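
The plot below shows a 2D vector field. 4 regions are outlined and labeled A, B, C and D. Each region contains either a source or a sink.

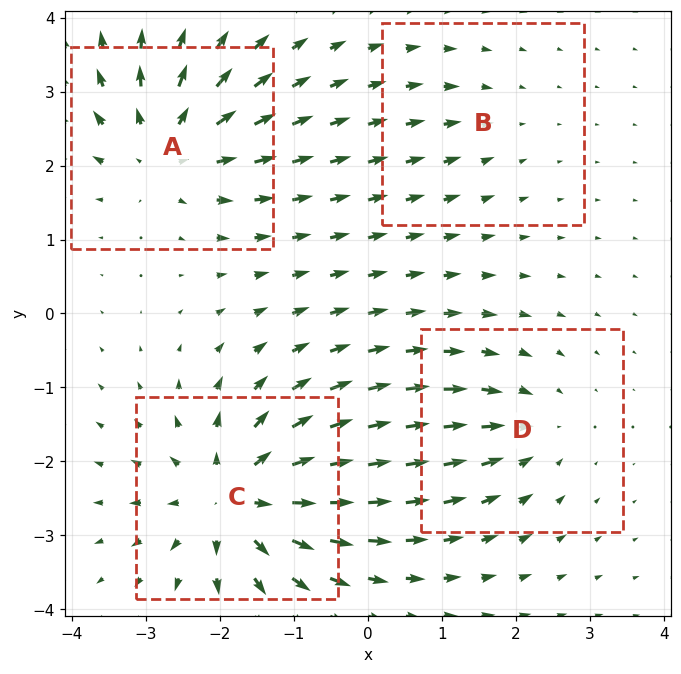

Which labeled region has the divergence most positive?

Divergence at each region's feature centre — A: about +6, B: about -2, C: about +7, D: about -4. Region C is most positive.

C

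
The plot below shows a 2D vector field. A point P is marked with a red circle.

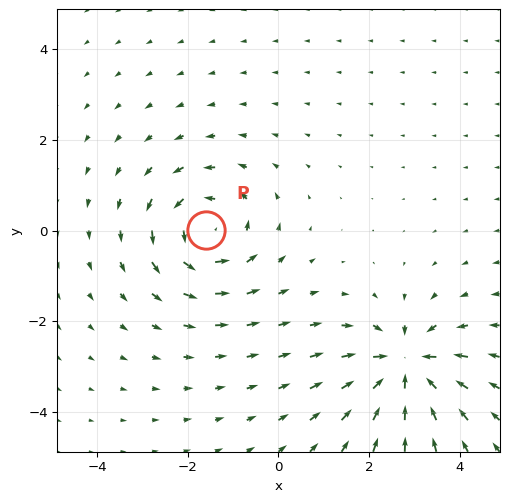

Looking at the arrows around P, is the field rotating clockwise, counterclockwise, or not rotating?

counterclockwise

Near P at (-1.6, 0.0) the arrows circulate counterclockwise. The curl (z-component) there is about +5; positive curl means counterclockwise rotation.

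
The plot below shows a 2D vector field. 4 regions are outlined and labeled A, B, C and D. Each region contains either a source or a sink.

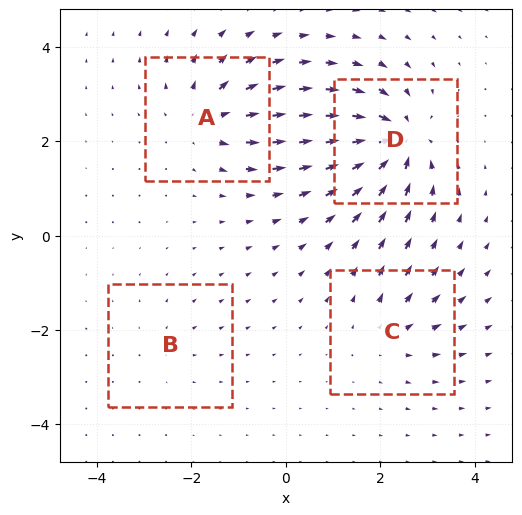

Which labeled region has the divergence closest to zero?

Divergence at each region's feature centre — A: about +6, B: about +2, C: about +4, D: about -9. Region B is closest to zero.

B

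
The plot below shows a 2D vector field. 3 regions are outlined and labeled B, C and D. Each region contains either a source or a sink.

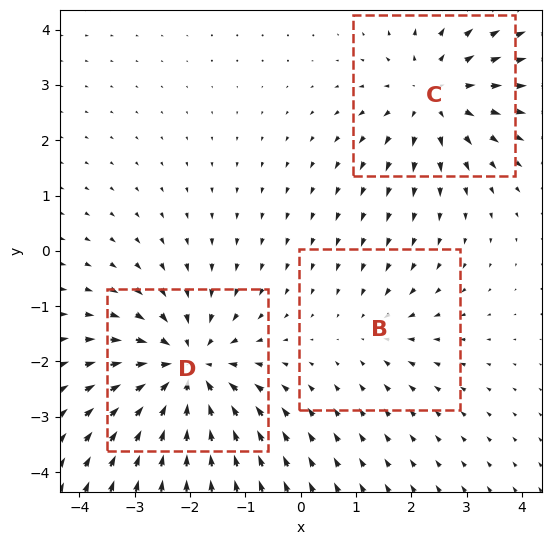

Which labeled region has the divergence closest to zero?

B

Divergence at each region's feature centre — B: about -2, C: about +3, D: about -4. Region B is closest to zero.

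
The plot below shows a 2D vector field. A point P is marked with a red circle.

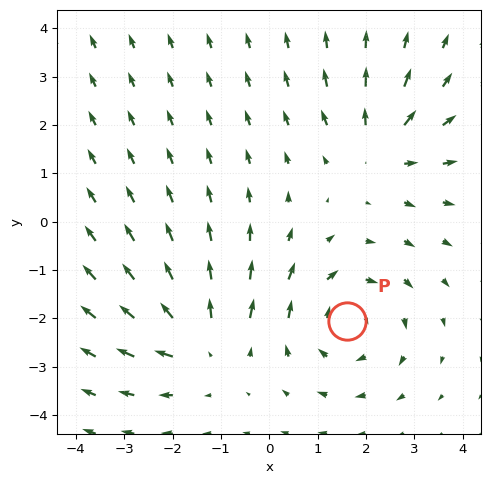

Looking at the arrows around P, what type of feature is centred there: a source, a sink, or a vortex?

At P (1.6, -2.1) the arrows circulate clockwise. Divergence ≈0, curl about -4 — near-zero divergence with nonzero curl is a vortex.

vortex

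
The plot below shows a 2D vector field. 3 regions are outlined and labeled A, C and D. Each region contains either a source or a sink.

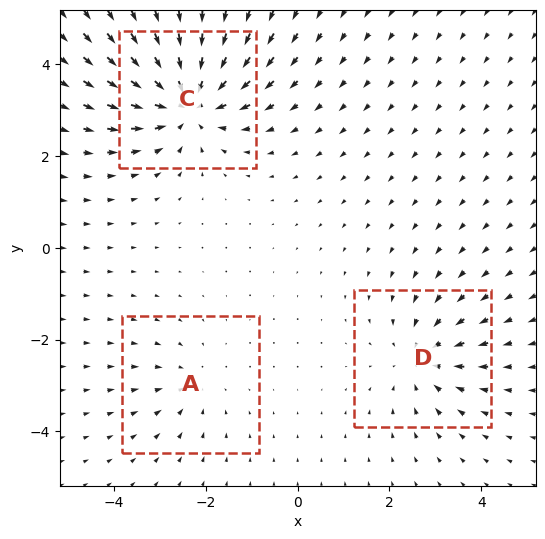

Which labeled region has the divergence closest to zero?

Divergence at each region's feature centre — A: about -2, C: about -5, D: about -3. Region A is closest to zero.

A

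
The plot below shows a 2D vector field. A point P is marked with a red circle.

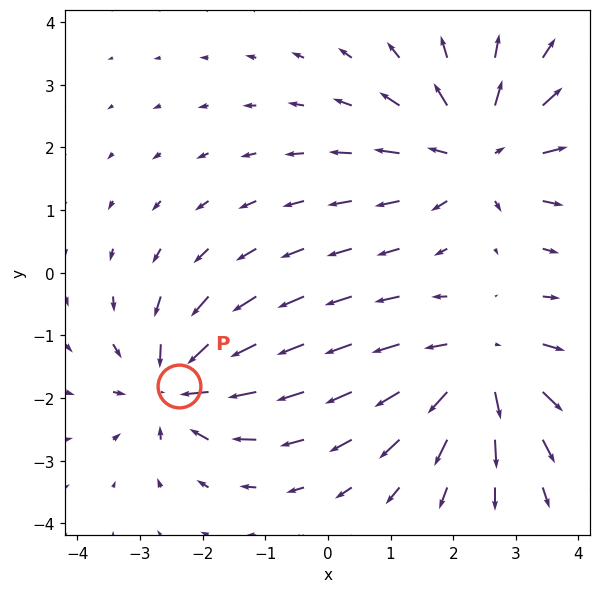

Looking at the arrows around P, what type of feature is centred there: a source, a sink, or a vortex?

sink

At P (-2.4, -1.8) the arrows converge inward. Divergence about -6, curl ≈0 — negative divergence with near-zero curl is a sink.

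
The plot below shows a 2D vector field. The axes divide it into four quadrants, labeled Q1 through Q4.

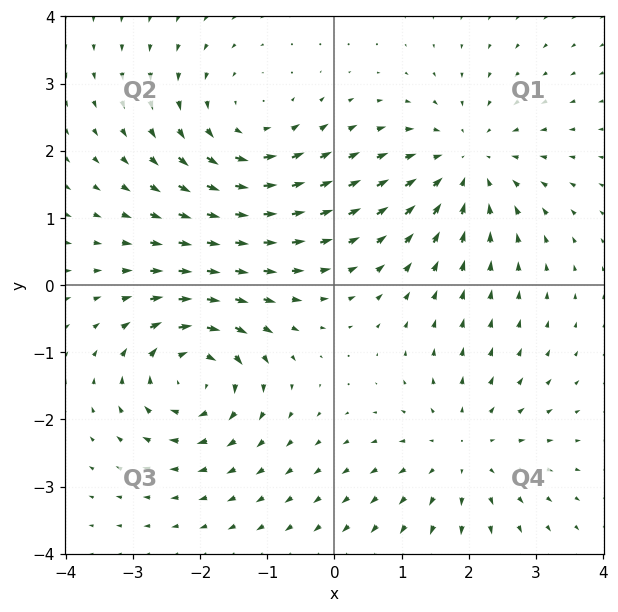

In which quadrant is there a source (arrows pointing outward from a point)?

Q4

The source sits at approximately (1.9, -2.5), which lies in quadrant Q4. The divergence there is about +3, positive as expected for a source.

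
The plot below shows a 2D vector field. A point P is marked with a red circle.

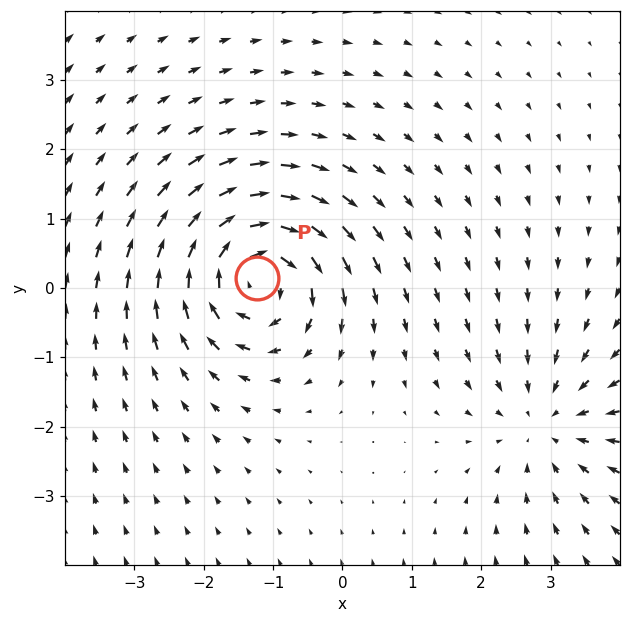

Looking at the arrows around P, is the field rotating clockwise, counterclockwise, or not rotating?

clockwise

Near P at (-1.2, 0.2) the arrows circulate clockwise. The curl (z-component) there is about -6; negative curl means clockwise rotation.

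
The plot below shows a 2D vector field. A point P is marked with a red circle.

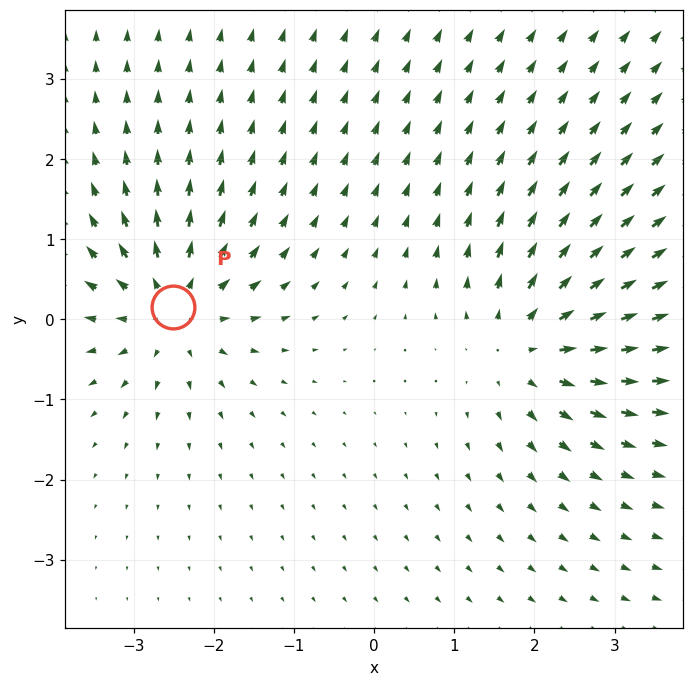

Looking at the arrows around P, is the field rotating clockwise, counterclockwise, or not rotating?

not rotating

Near P at (-2.5, 0.1) the arrows show no circulation. The curl there is ≈0.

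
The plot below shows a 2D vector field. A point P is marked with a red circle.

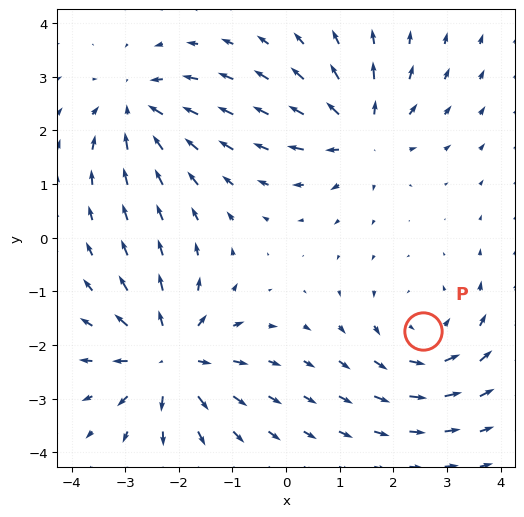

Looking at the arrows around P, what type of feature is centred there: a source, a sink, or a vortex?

At P (2.6, -1.7) the arrows circulate counterclockwise. Divergence ≈0, curl about +3 — near-zero divergence with nonzero curl is a vortex.

vortex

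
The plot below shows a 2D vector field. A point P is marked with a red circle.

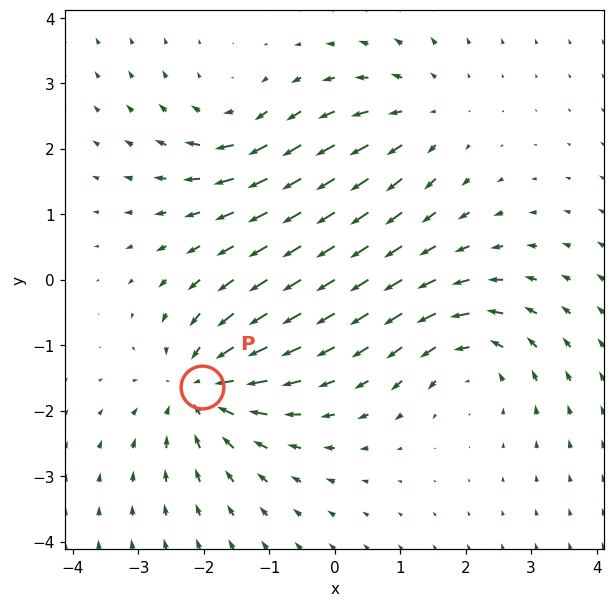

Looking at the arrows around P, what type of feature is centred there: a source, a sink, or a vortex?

sink

At P (-2.0, -1.6) the arrows converge inward. Divergence about -5, curl ≈0 — negative divergence with near-zero curl is a sink.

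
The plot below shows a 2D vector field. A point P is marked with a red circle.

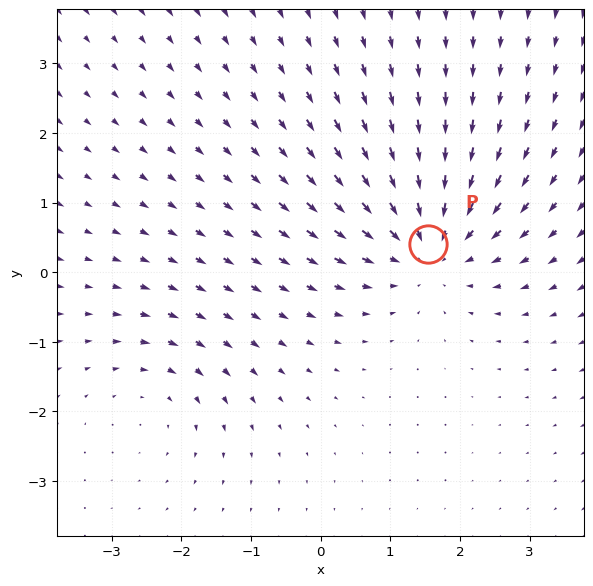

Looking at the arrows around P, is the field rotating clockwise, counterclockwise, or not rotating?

not rotating

Near P at (1.5, 0.4) the arrows show no circulation. The curl there is ≈0.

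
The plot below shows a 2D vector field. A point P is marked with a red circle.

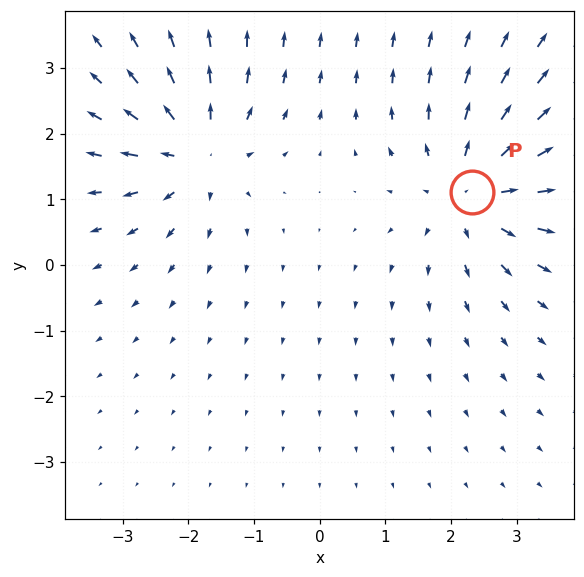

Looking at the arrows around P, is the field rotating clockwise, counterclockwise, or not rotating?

not rotating

Near P at (2.3, 1.1) the arrows show no circulation. The curl there is ≈0.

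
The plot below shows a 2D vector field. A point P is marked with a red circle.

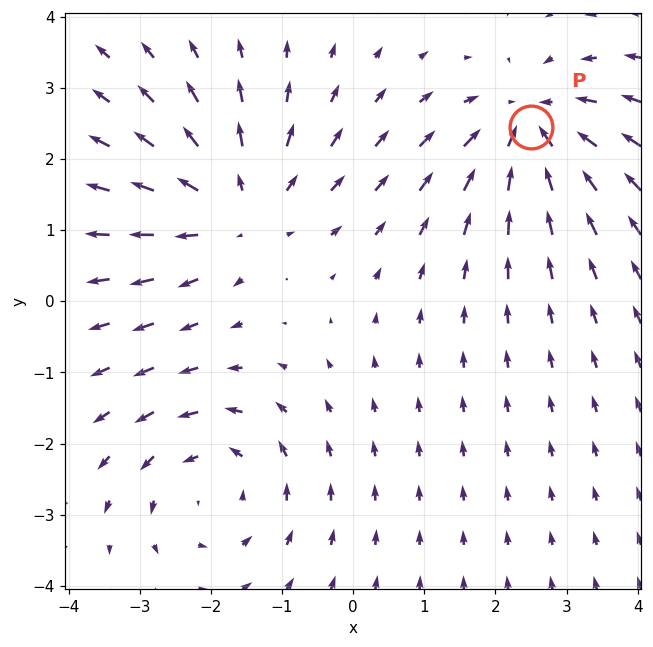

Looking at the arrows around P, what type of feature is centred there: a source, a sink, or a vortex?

sink

At P (2.5, 2.5) the arrows converge inward. Divergence about -5, curl ≈0 — negative divergence with near-zero curl is a sink.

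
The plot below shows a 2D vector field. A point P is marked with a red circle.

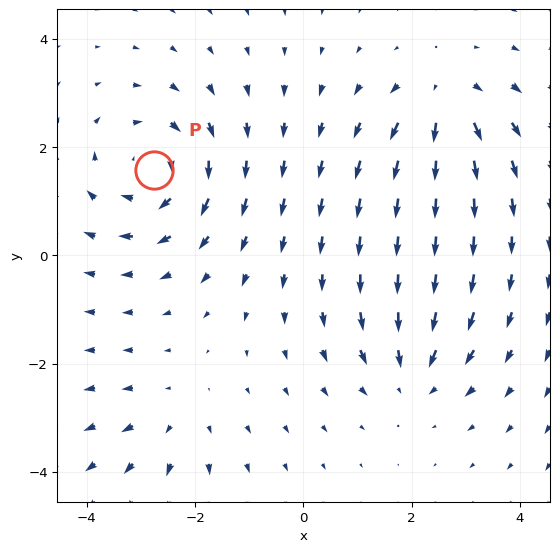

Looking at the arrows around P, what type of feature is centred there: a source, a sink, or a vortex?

vortex

At P (-2.8, 1.6) the arrows circulate clockwise. Divergence ≈0, curl about -5 — near-zero divergence with nonzero curl is a vortex.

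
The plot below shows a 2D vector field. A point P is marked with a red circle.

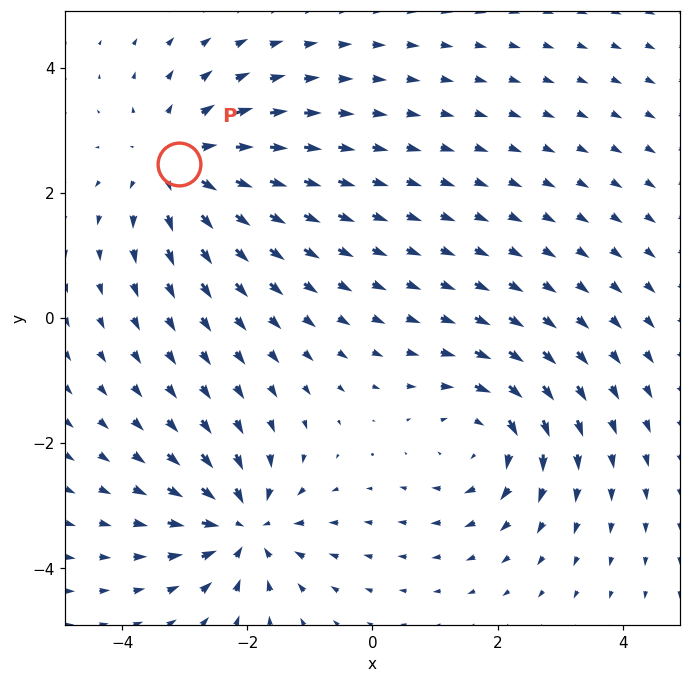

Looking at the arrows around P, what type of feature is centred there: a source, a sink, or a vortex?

source

At P (-3.1, 2.5) the arrows spread outward. Divergence about +3, curl ≈0 — positive divergence with near-zero curl is a source.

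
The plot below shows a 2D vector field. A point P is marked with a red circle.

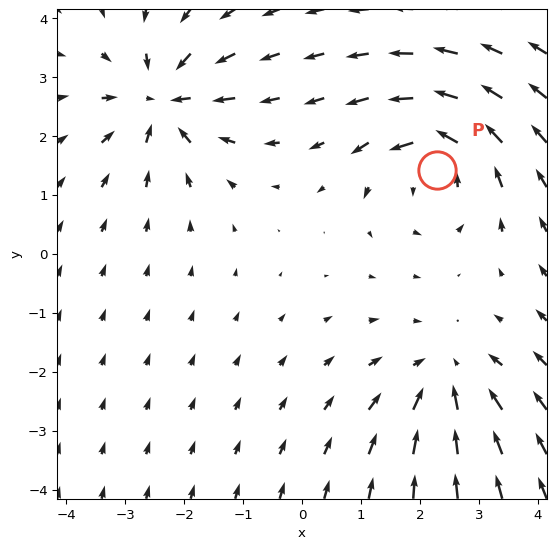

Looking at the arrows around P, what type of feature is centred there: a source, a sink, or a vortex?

At P (2.3, 1.4) the arrows circulate counterclockwise. Divergence ≈0, curl about +5 — near-zero divergence with nonzero curl is a vortex.

vortex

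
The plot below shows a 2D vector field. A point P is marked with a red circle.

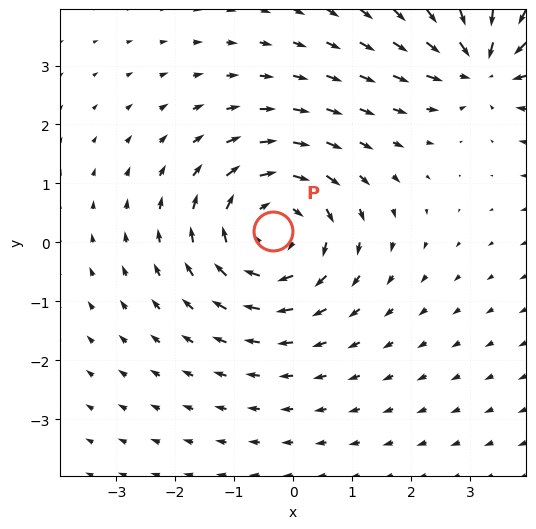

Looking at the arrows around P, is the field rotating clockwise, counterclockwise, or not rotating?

clockwise

Near P at (-0.3, 0.2) the arrows circulate clockwise. The curl (z-component) there is about -3; negative curl means clockwise rotation.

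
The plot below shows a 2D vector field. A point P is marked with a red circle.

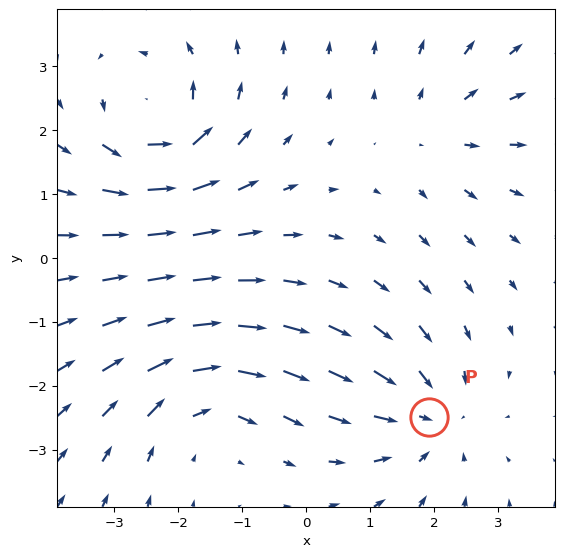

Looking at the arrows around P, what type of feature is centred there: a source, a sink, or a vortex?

At P (1.9, -2.5) the arrows converge inward. Divergence about -3, curl ≈0 — negative divergence with near-zero curl is a sink.

sink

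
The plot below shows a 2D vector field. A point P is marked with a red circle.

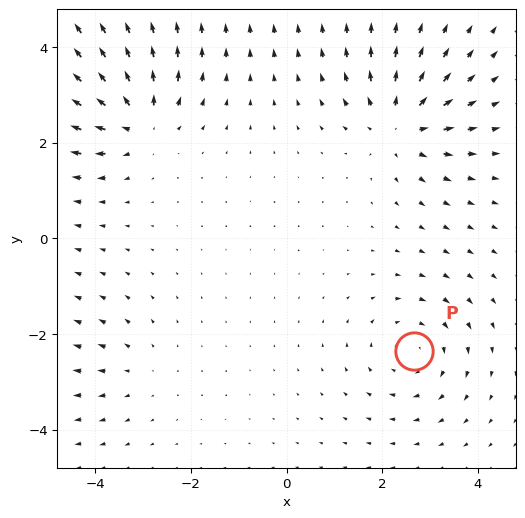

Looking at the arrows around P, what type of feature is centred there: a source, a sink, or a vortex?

At P (2.7, -2.4) the arrows circulate clockwise. Divergence ≈0, curl about -4 — near-zero divergence with nonzero curl is a vortex.

vortex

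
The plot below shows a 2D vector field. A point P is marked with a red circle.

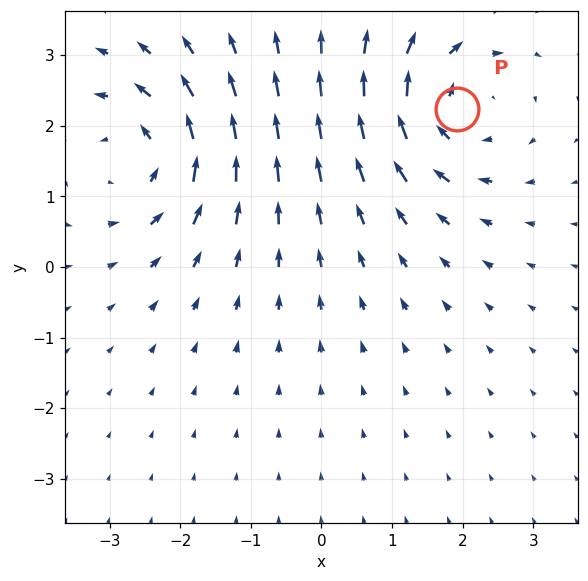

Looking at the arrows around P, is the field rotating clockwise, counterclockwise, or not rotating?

Near P at (1.9, 2.2) the arrows circulate clockwise. The curl (z-component) there is about -5; negative curl means clockwise rotation.

clockwise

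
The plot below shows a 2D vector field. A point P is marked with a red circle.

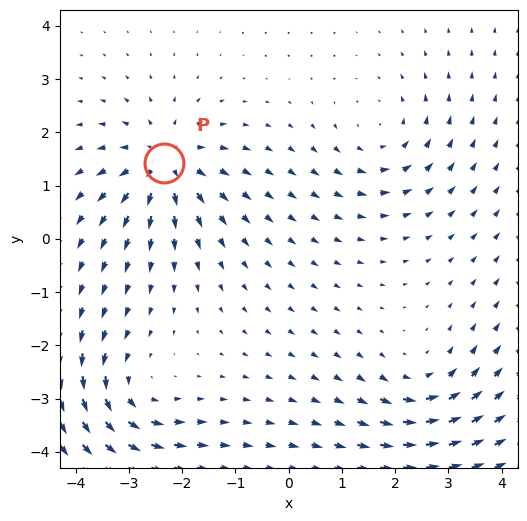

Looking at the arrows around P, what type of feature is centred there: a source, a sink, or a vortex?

source

At P (-2.3, 1.4) the arrows spread outward. Divergence about +6, curl ≈0 — positive divergence with near-zero curl is a source.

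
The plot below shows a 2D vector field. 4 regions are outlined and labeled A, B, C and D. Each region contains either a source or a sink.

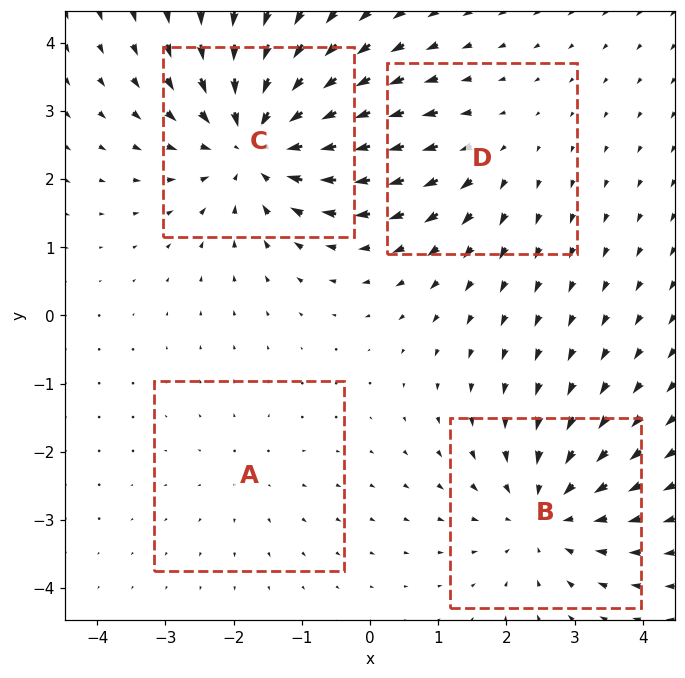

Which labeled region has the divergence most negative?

C

Divergence at each region's feature centre — A: about +2, B: about -4, C: about -6, D: about +3. Region C is most negative.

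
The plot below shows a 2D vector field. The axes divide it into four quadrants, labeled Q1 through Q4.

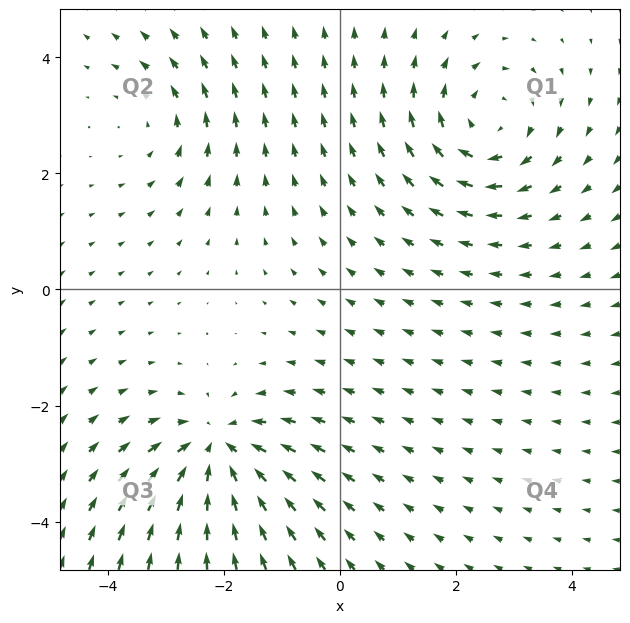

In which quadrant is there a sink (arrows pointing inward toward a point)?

Q3

The sink sits at approximately (-2.1, -2.8), which lies in quadrant Q3. The divergence there is about -5, negative as expected for a sink.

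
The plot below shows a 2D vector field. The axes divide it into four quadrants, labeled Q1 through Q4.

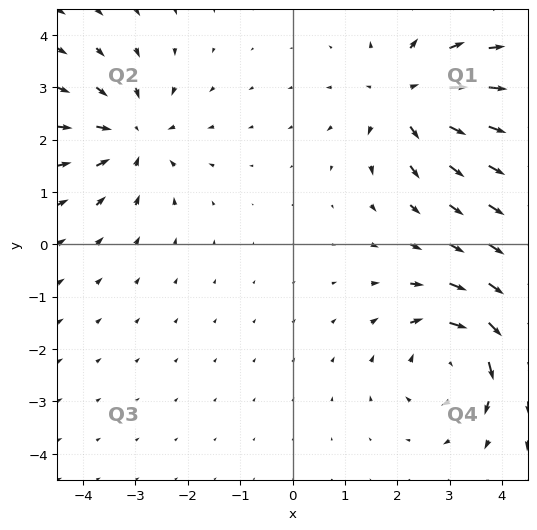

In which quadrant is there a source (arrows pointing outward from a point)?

The source sits at approximately (2.2, 2.8), which lies in quadrant Q1. The divergence there is about +5, positive as expected for a source.

Q1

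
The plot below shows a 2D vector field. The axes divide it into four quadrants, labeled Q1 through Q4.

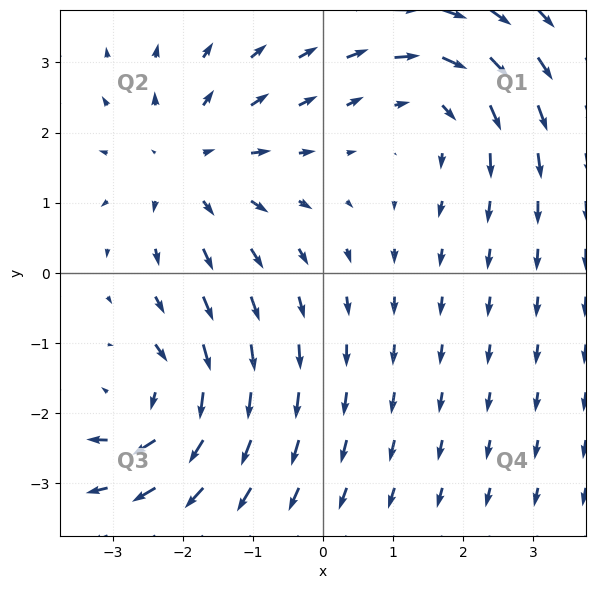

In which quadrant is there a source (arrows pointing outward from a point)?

The source sits at approximately (-1.9, 1.5), which lies in quadrant Q2. The divergence there is about +3, positive as expected for a source.

Q2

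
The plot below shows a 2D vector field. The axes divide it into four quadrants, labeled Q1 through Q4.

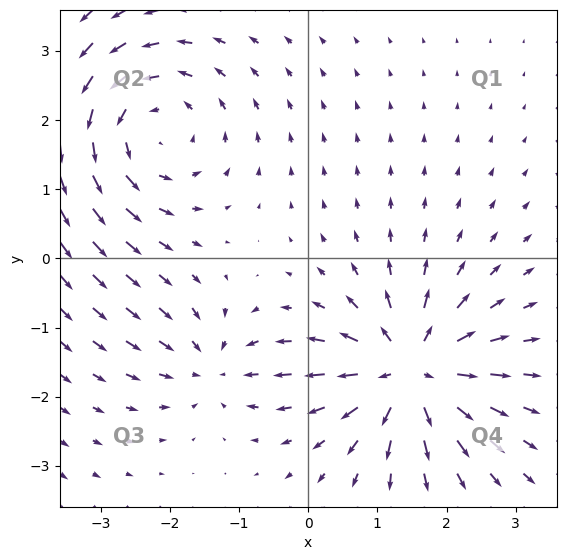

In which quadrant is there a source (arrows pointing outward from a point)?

The source sits at approximately (1.5, -1.6), which lies in quadrant Q4. The divergence there is about +7, positive as expected for a source.

Q4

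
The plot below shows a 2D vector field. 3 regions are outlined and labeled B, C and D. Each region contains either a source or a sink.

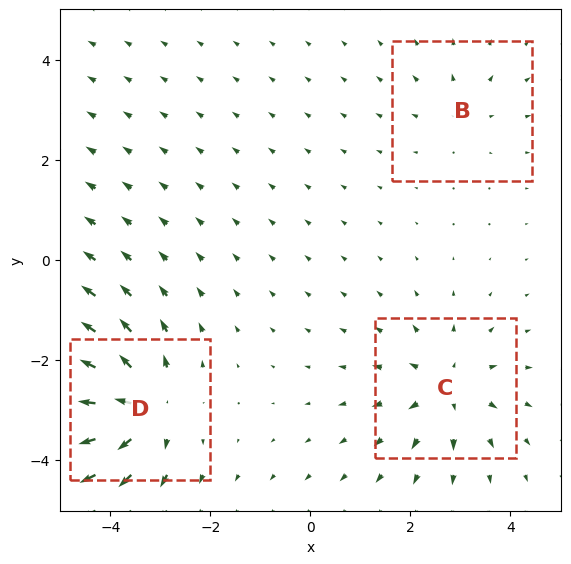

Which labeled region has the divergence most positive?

Divergence at each region's feature centre — B: about +2, C: about +4, D: about +5. Region D is most positive.

D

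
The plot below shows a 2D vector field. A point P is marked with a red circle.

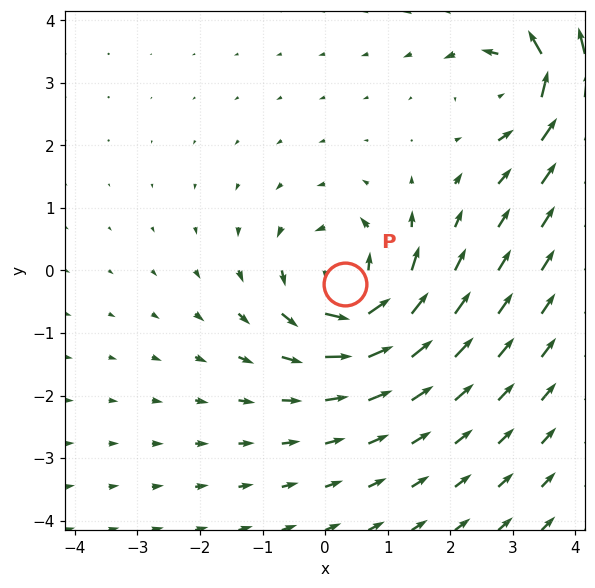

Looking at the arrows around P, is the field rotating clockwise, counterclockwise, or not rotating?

counterclockwise

Near P at (0.3, -0.2) the arrows circulate counterclockwise. The curl (z-component) there is about +5; positive curl means counterclockwise rotation.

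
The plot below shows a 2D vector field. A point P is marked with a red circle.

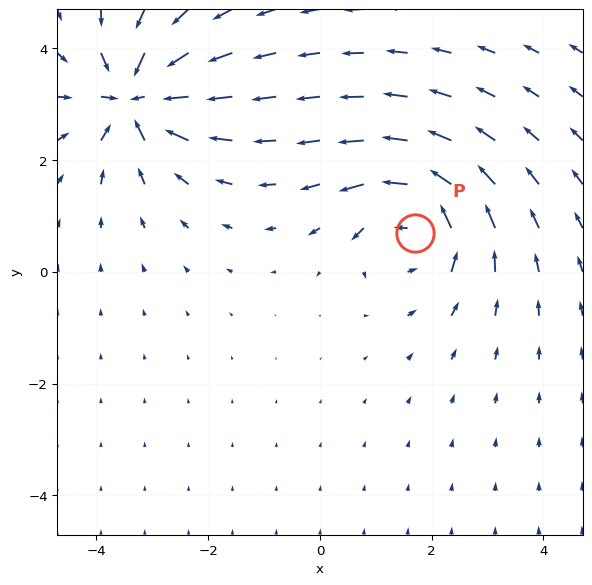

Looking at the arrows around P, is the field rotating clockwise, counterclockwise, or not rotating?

counterclockwise

Near P at (1.7, 0.7) the arrows circulate counterclockwise. The curl (z-component) there is about +5; positive curl means counterclockwise rotation.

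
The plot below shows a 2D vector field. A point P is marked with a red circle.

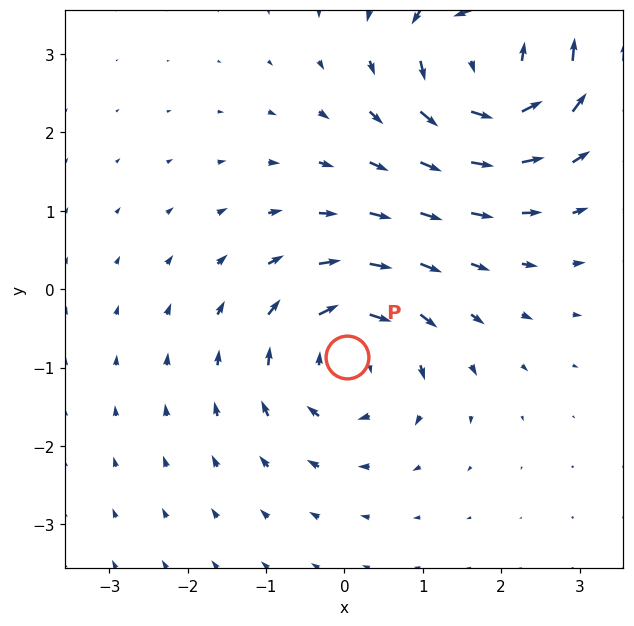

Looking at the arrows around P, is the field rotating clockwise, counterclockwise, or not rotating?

Near P at (0.0, -0.9) the arrows circulate clockwise. The curl (z-component) there is about -5; negative curl means clockwise rotation.

clockwise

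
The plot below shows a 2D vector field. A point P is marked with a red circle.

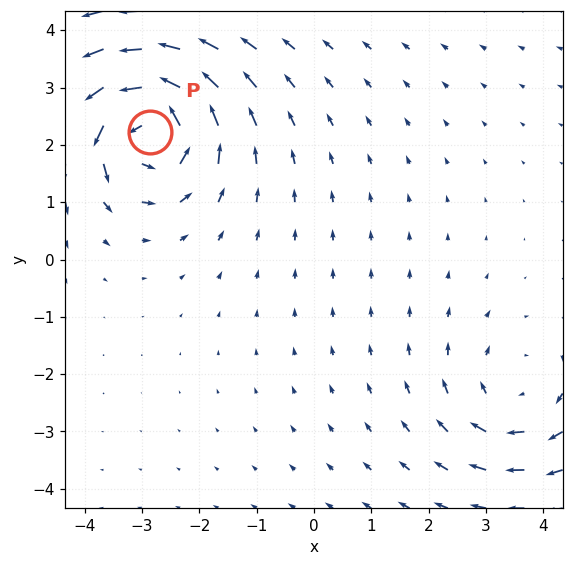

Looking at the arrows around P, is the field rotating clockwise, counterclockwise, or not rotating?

Near P at (-2.9, 2.2) the arrows circulate counterclockwise. The curl (z-component) there is about +7; positive curl means counterclockwise rotation.

counterclockwise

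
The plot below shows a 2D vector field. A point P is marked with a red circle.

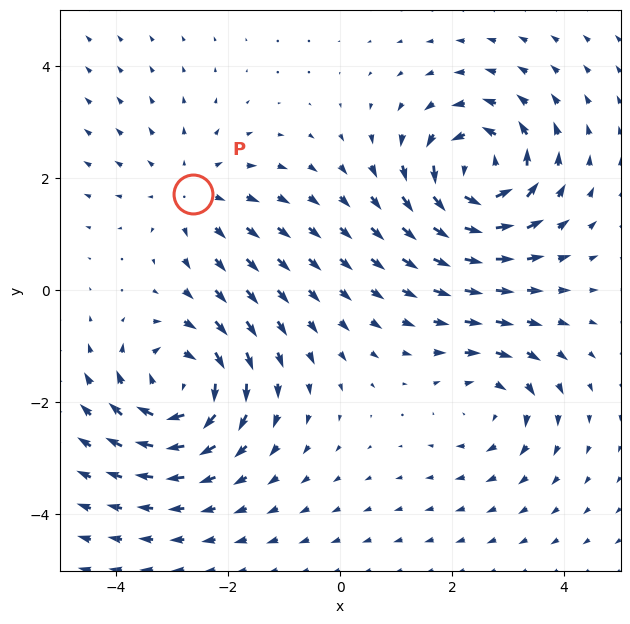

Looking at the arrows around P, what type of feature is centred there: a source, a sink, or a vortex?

At P (-2.6, 1.7) the arrows spread outward. Divergence about +3, curl ≈0 — positive divergence with near-zero curl is a source.

source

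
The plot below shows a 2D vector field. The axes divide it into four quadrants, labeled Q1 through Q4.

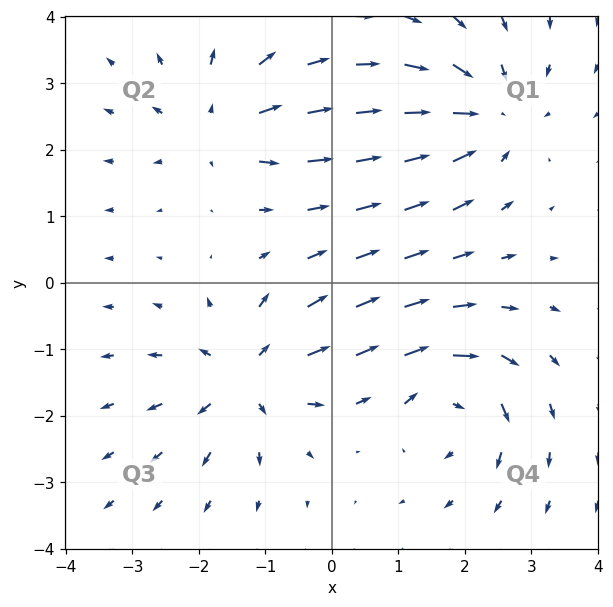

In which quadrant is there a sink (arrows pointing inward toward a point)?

The sink sits at approximately (2.3, 2.5), which lies in quadrant Q1. The divergence there is about -5, negative as expected for a sink.

Q1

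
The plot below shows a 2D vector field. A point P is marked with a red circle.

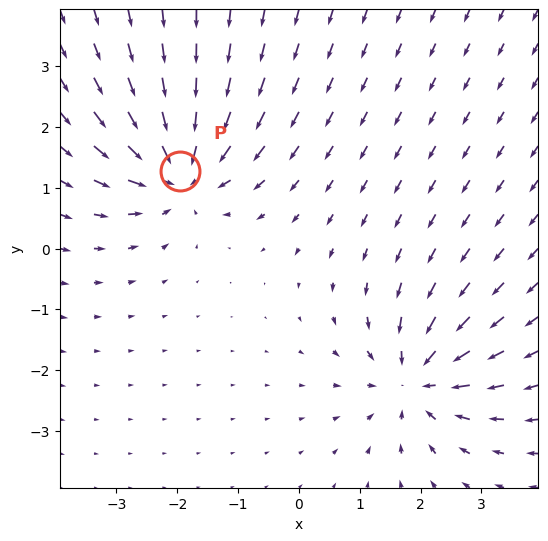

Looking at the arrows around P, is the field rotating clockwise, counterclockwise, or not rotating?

Near P at (-2.0, 1.3) the arrows show no circulation. The curl there is ≈0.

not rotating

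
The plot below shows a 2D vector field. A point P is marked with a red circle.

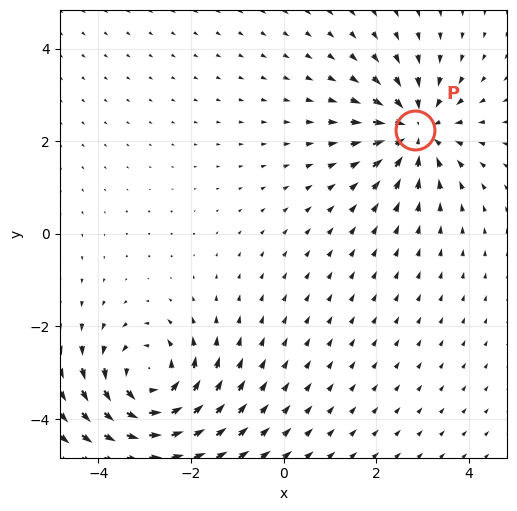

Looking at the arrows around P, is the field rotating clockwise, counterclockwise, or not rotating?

Near P at (2.8, 2.2) the arrows show no circulation. The curl there is ≈0.

not rotating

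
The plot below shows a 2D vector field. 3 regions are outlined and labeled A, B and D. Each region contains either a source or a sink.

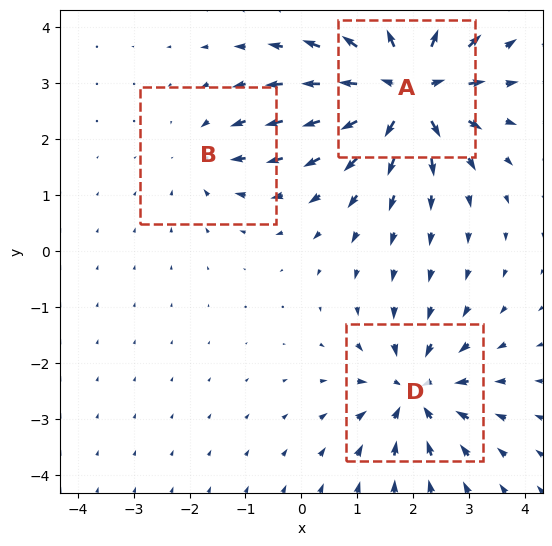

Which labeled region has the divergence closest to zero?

B

Divergence at each region's feature centre — A: about +6, B: about -2, D: about -4. Region B is closest to zero.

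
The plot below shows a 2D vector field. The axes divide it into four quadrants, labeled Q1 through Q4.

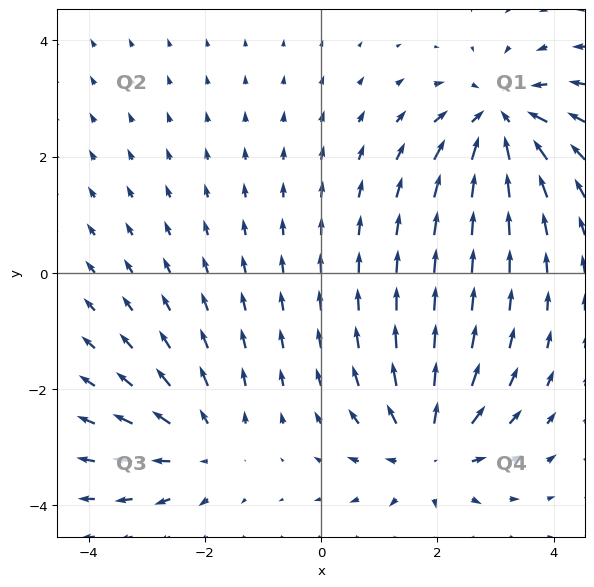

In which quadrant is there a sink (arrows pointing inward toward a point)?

Q1

The sink sits at approximately (3.1, 2.6), which lies in quadrant Q1. The divergence there is about -5, negative as expected for a sink.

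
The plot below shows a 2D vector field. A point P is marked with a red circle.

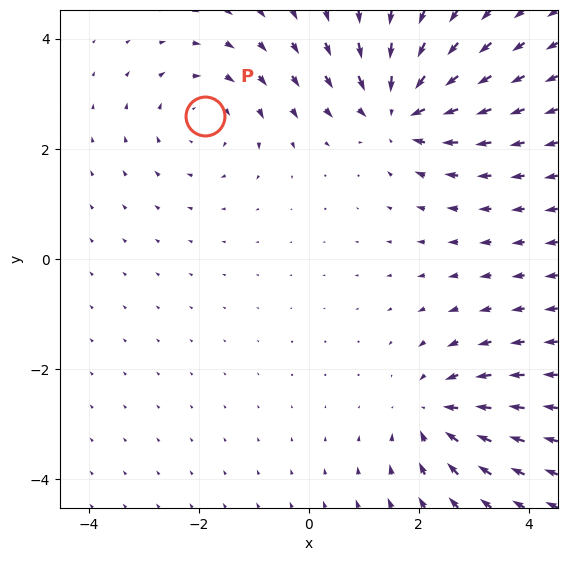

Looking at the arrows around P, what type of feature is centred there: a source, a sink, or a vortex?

vortex

At P (-1.9, 2.6) the arrows circulate clockwise. Divergence ≈0, curl about -3 — near-zero divergence with nonzero curl is a vortex.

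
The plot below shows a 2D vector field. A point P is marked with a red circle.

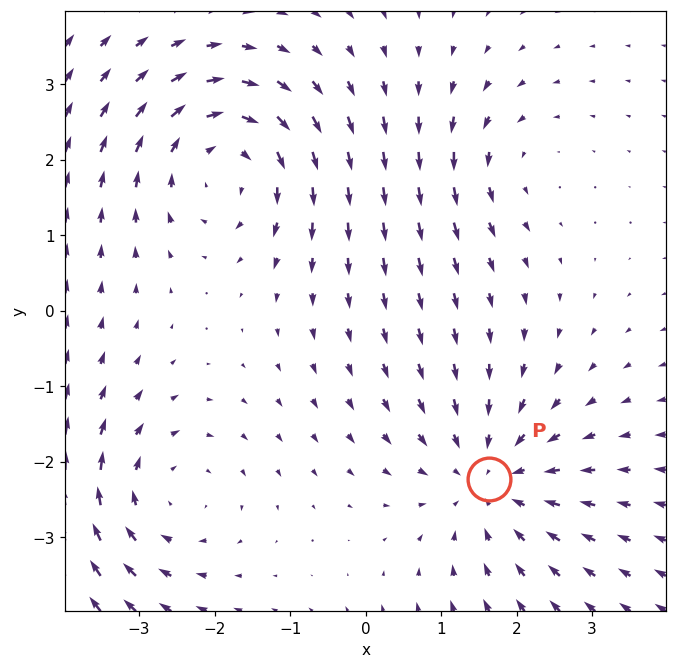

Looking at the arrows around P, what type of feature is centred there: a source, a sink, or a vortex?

sink

At P (1.6, -2.2) the arrows converge inward. Divergence about -4, curl ≈0 — negative divergence with near-zero curl is a sink.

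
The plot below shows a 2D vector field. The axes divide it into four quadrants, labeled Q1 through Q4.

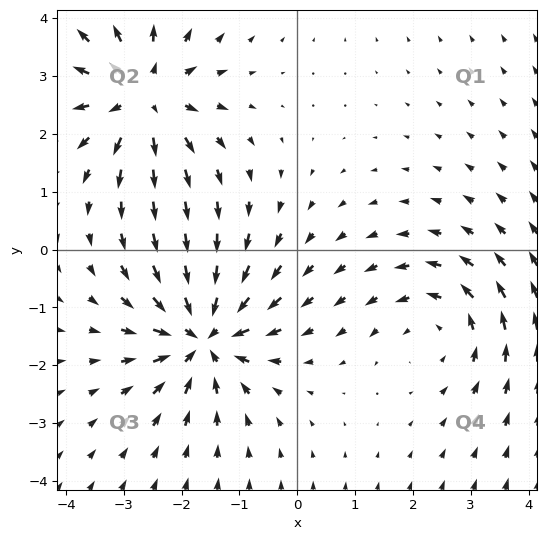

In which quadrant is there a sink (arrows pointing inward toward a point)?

Q3

The sink sits at approximately (-1.6, -1.5), which lies in quadrant Q3. The divergence there is about -6, negative as expected for a sink.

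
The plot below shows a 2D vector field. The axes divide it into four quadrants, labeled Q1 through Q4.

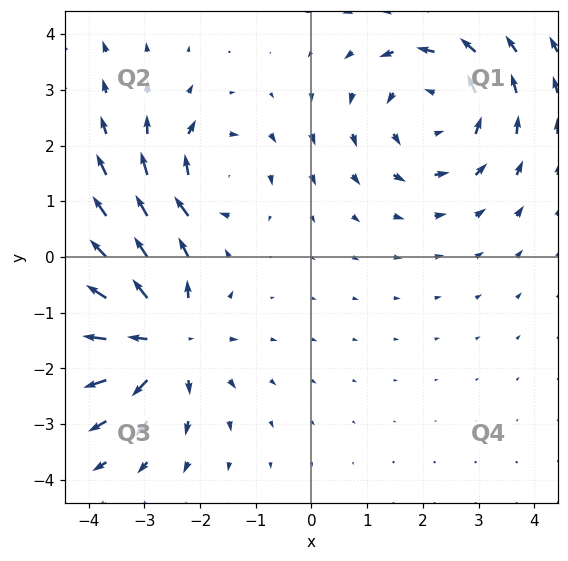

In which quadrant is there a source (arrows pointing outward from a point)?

Q3

The source sits at approximately (-2.7, -1.4), which lies in quadrant Q3. The divergence there is about +5, positive as expected for a source.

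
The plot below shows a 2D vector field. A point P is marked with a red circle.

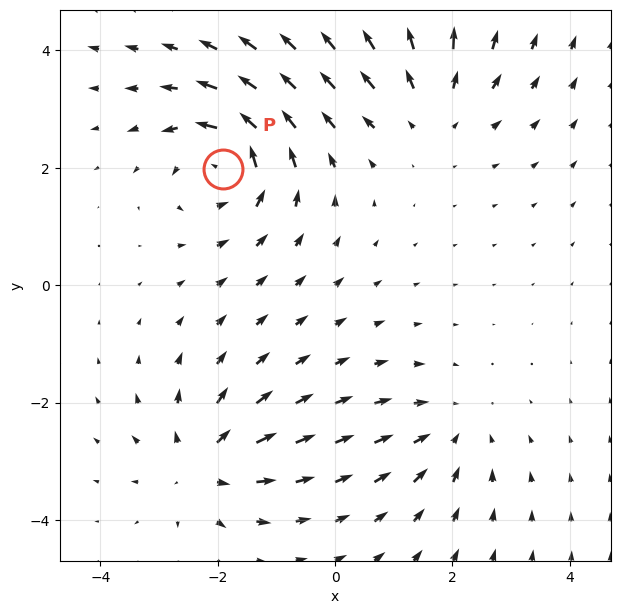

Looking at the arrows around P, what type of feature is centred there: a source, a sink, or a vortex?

vortex

At P (-1.9, 2.0) the arrows circulate counterclockwise. Divergence ≈0, curl about +6 — near-zero divergence with nonzero curl is a vortex.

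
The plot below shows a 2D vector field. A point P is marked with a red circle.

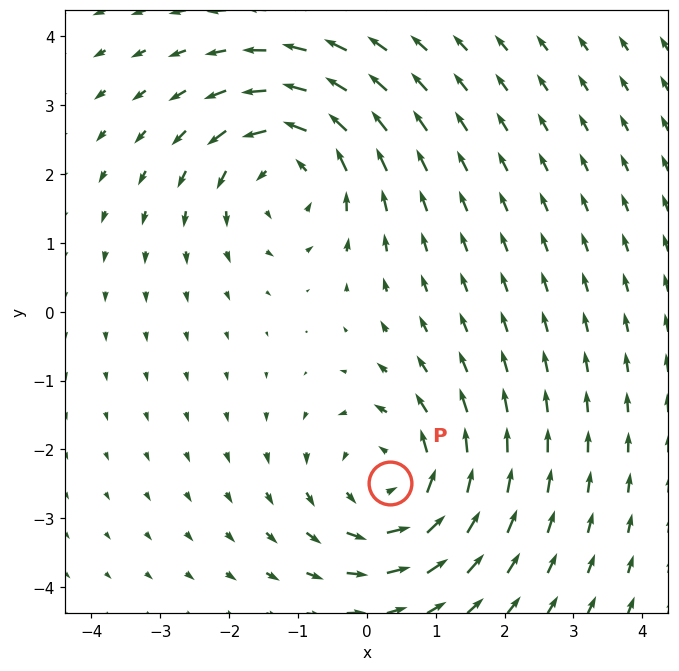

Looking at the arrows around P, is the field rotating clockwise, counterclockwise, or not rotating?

Near P at (0.3, -2.5) the arrows circulate counterclockwise. The curl (z-component) there is about +4; positive curl means counterclockwise rotation.

counterclockwise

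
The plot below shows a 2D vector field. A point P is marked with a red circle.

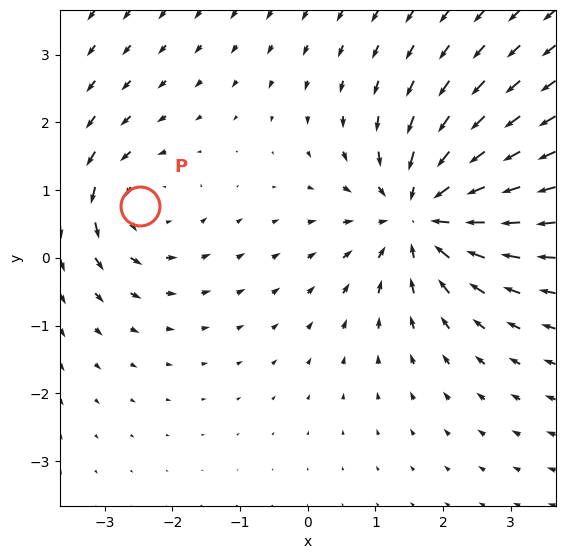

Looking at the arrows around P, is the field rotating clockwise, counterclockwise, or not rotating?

counterclockwise

Near P at (-2.5, 0.8) the arrows circulate counterclockwise. The curl (z-component) there is about +3; positive curl means counterclockwise rotation.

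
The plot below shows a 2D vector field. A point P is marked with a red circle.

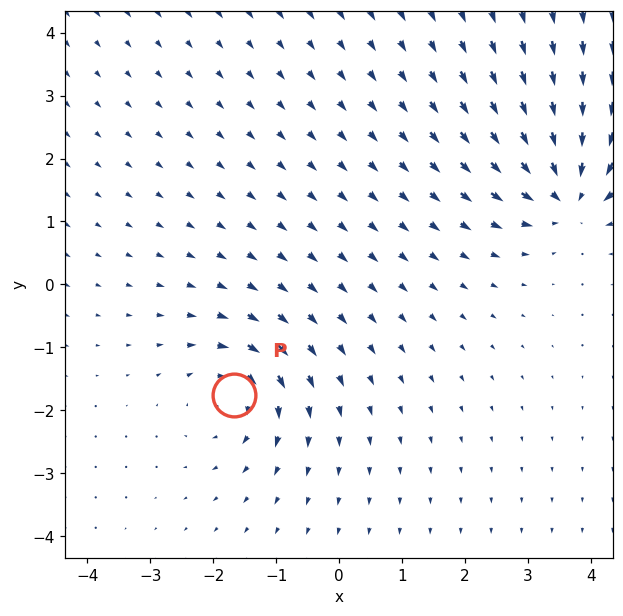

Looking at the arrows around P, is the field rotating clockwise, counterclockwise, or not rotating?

clockwise

Near P at (-1.7, -1.8) the arrows circulate clockwise. The curl (z-component) there is about -4; negative curl means clockwise rotation.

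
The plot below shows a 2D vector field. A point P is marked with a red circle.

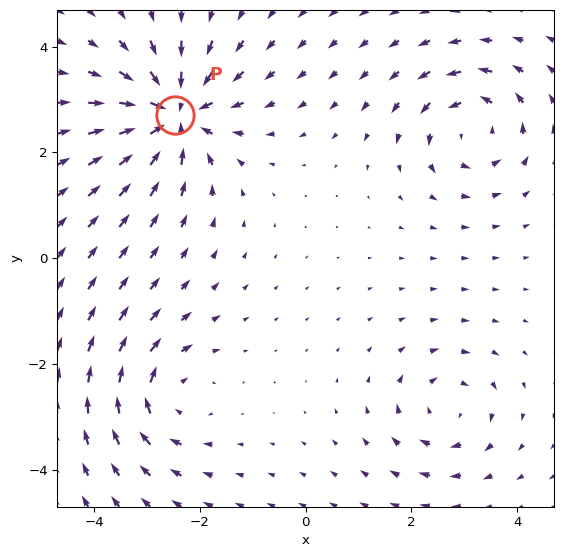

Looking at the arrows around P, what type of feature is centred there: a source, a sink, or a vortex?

sink

At P (-2.5, 2.7) the arrows converge inward. Divergence about -6, curl ≈0 — negative divergence with near-zero curl is a sink.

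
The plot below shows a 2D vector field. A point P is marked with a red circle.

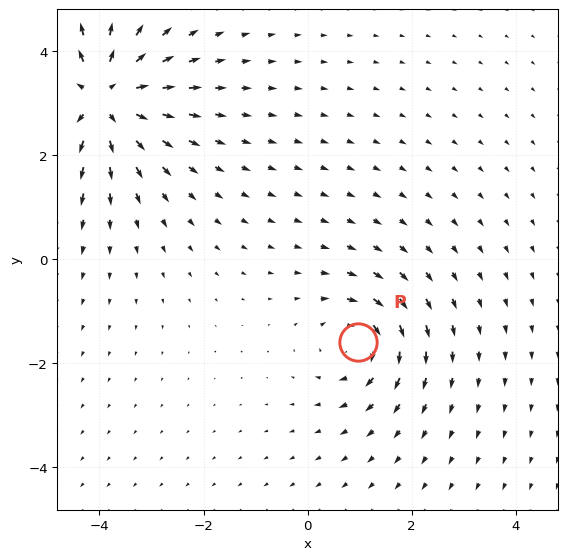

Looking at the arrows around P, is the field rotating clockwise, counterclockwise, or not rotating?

Near P at (1.0, -1.6) the arrows circulate clockwise. The curl (z-component) there is about -3; negative curl means clockwise rotation.

clockwise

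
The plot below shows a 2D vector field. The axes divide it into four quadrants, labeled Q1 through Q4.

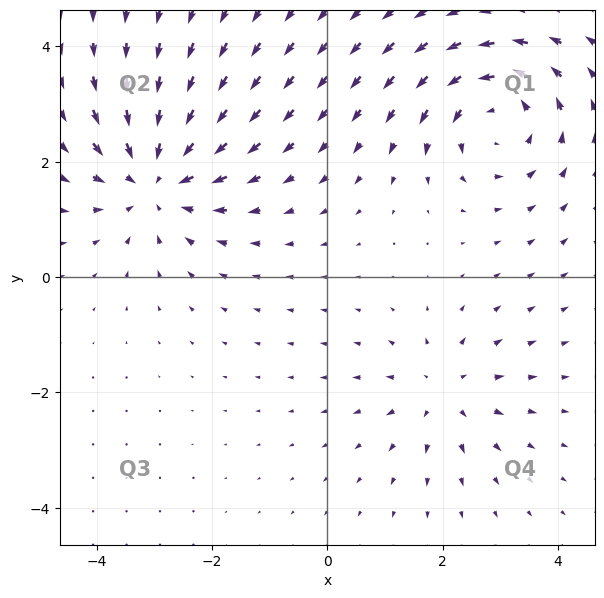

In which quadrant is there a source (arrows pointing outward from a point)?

The source sits at approximately (2.0, -2.0), which lies in quadrant Q4. The divergence there is about +3, positive as expected for a source.

Q4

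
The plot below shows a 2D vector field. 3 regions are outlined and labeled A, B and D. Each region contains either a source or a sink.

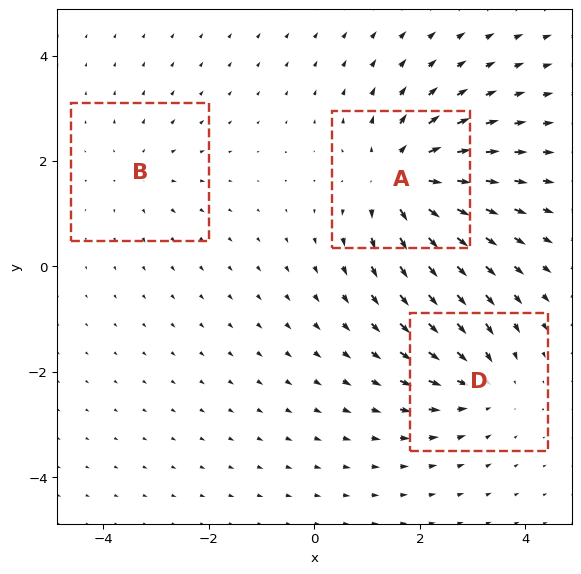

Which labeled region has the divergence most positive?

A

Divergence at each region's feature centre — A: about +5, B: about +2, D: about -3. Region A is most positive.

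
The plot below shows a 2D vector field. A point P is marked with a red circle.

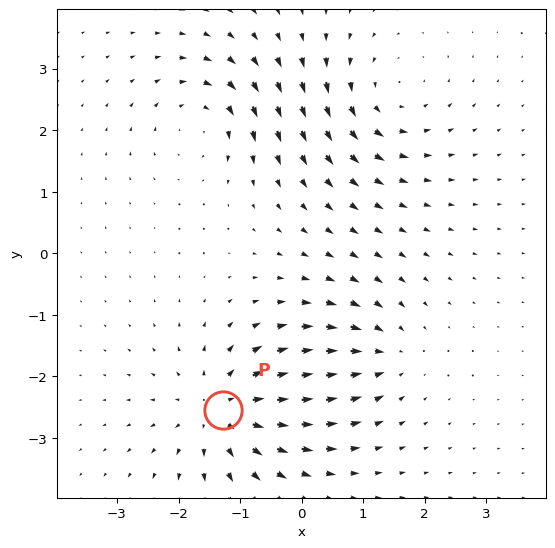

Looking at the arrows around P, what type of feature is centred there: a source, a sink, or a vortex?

At P (-1.3, -2.5) the arrows spread outward. Divergence about +5, curl ≈0 — positive divergence with near-zero curl is a source.

source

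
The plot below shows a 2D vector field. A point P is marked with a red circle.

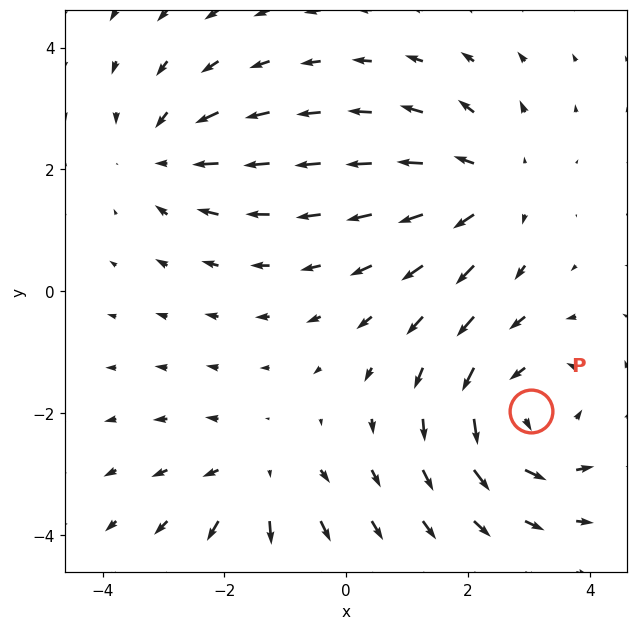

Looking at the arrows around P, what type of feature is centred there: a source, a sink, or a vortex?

At P (3.0, -2.0) the arrows circulate counterclockwise. Divergence ≈0, curl about +4 — near-zero divergence with nonzero curl is a vortex.

vortex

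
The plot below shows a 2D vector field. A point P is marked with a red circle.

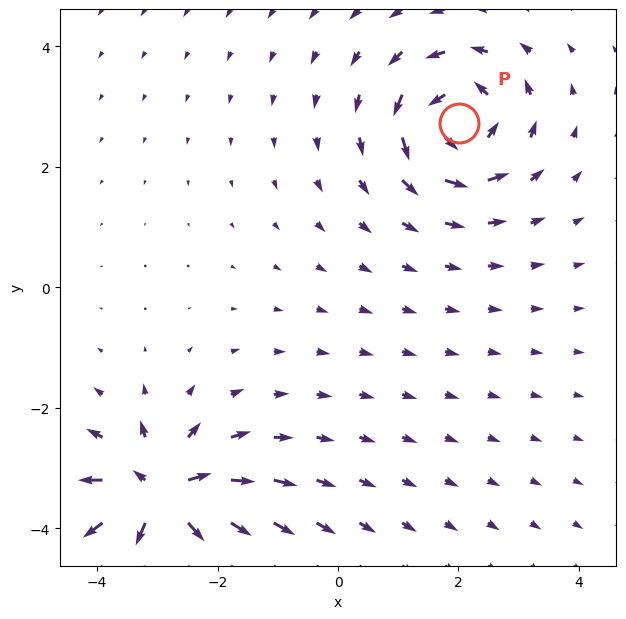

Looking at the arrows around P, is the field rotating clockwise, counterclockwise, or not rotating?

counterclockwise

Near P at (2.0, 2.7) the arrows circulate counterclockwise. The curl (z-component) there is about +4; positive curl means counterclockwise rotation.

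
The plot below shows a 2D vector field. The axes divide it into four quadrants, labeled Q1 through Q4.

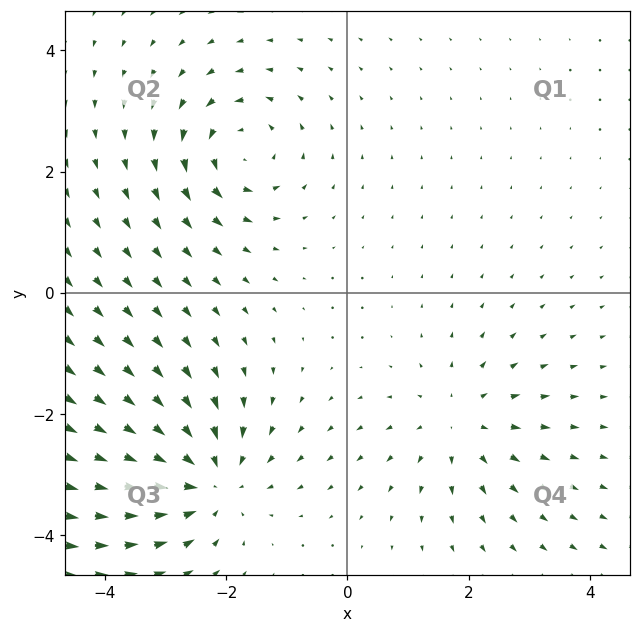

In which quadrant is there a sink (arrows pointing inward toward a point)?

Q3

The sink sits at approximately (-2.3, -3.1), which lies in quadrant Q3. The divergence there is about -4, negative as expected for a sink.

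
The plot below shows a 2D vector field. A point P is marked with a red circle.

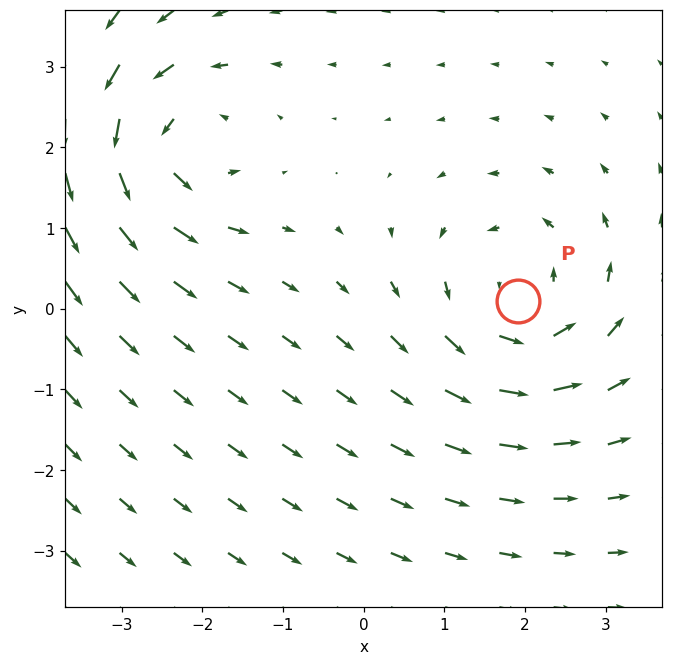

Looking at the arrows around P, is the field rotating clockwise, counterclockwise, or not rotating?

Near P at (1.9, 0.1) the arrows circulate counterclockwise. The curl (z-component) there is about +5; positive curl means counterclockwise rotation.

counterclockwise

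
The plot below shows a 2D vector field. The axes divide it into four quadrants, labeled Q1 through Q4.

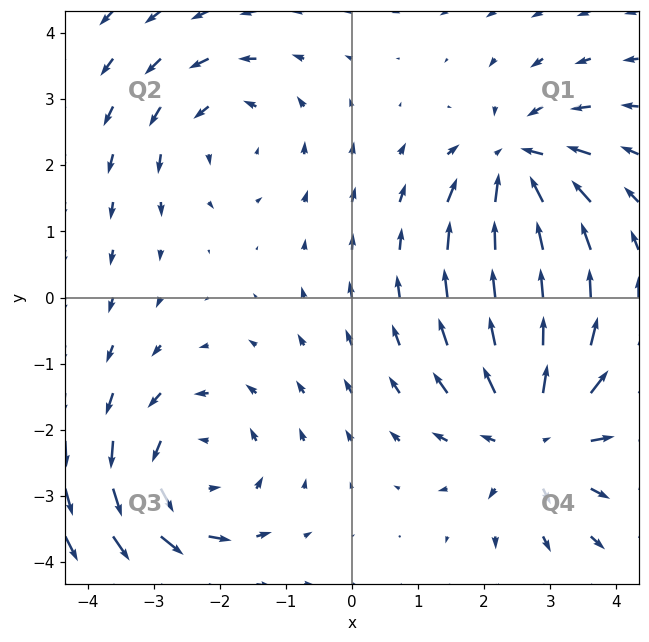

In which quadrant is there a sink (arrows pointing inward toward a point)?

Q1

The sink sits at approximately (2.5, 2.0), which lies in quadrant Q1. The divergence there is about -5, negative as expected for a sink.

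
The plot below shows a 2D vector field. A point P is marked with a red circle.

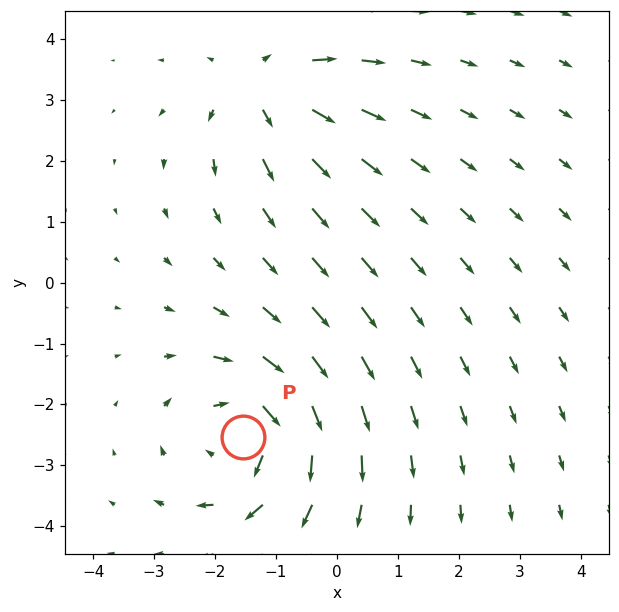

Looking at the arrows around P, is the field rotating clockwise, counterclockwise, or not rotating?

Near P at (-1.5, -2.5) the arrows circulate clockwise. The curl (z-component) there is about -4; negative curl means clockwise rotation.

clockwise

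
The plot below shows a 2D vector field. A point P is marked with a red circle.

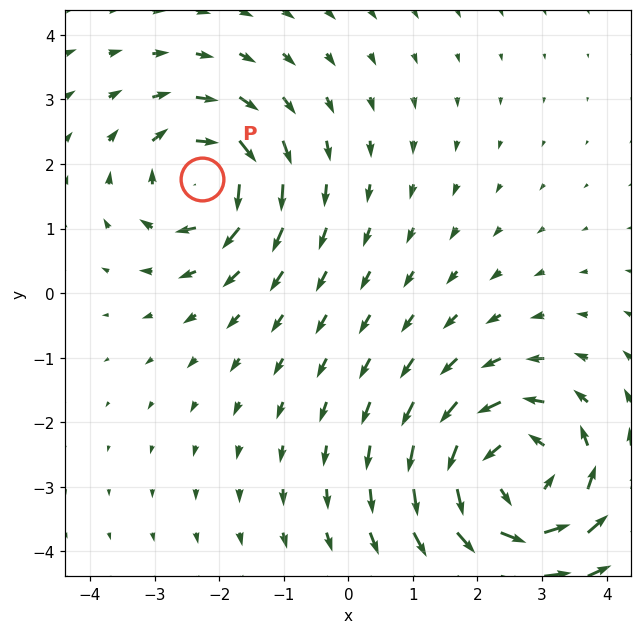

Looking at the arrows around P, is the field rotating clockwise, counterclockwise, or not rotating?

clockwise

Near P at (-2.3, 1.8) the arrows circulate clockwise. The curl (z-component) there is about -4; negative curl means clockwise rotation.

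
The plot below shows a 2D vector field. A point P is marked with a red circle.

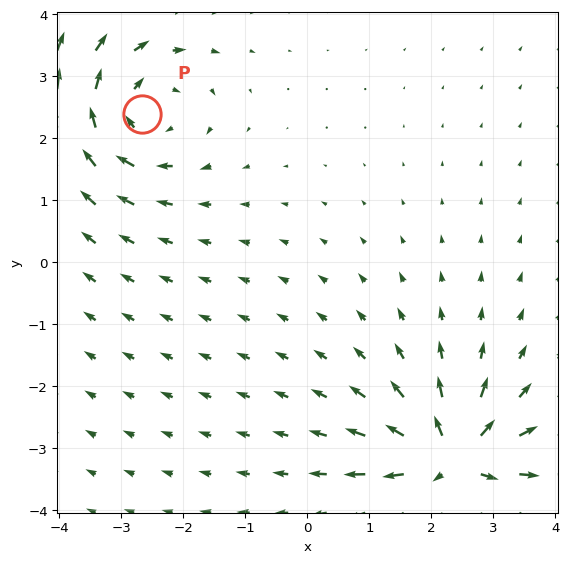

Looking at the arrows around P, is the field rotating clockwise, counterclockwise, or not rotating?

Near P at (-2.7, 2.4) the arrows circulate clockwise. The curl (z-component) there is about -4; negative curl means clockwise rotation.

clockwise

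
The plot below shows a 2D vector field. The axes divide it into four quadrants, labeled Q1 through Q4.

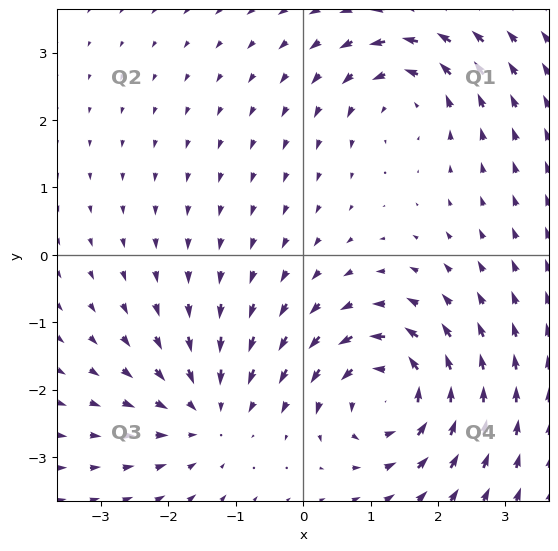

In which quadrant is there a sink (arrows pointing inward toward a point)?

Q3

The sink sits at approximately (-1.4, -2.4), which lies in quadrant Q3. The divergence there is about -3, negative as expected for a sink.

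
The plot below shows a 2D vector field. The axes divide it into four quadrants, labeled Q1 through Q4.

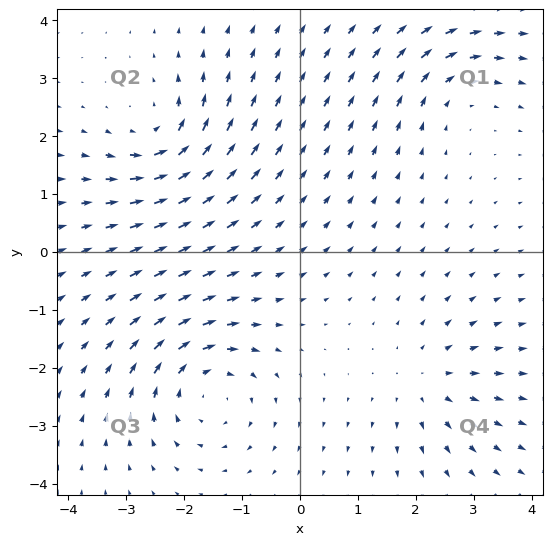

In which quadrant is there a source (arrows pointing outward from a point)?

The source sits at approximately (2.2, -2.2), which lies in quadrant Q4. The divergence there is about +3, positive as expected for a source.

Q4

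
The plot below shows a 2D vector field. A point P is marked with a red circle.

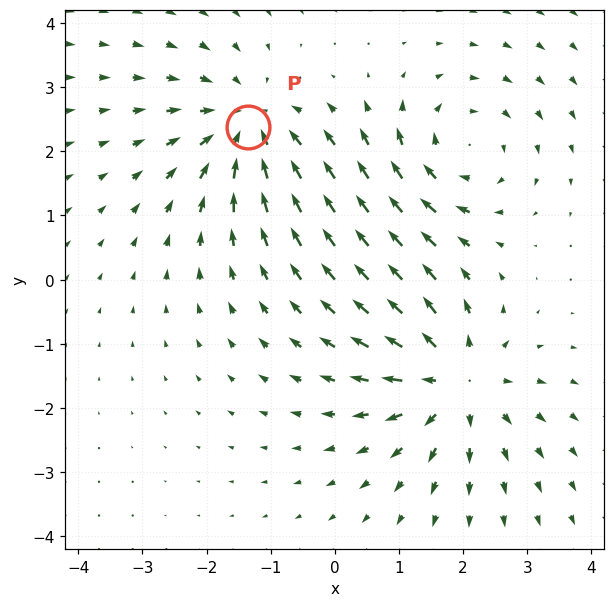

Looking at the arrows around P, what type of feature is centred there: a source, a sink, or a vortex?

At P (-1.4, 2.4) the arrows converge inward. Divergence about -4, curl ≈0 — negative divergence with near-zero curl is a sink.

sink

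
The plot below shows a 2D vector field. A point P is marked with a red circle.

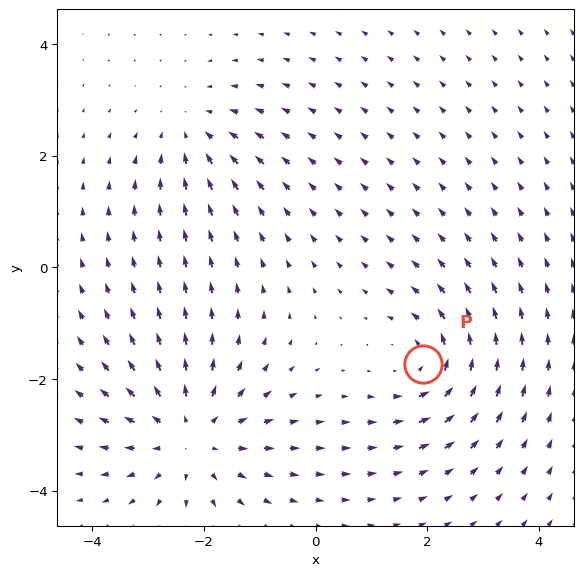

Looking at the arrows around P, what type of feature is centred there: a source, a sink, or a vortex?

At P (1.9, -1.7) the arrows circulate counterclockwise. Divergence ≈0, curl about +4 — near-zero divergence with nonzero curl is a vortex.

vortex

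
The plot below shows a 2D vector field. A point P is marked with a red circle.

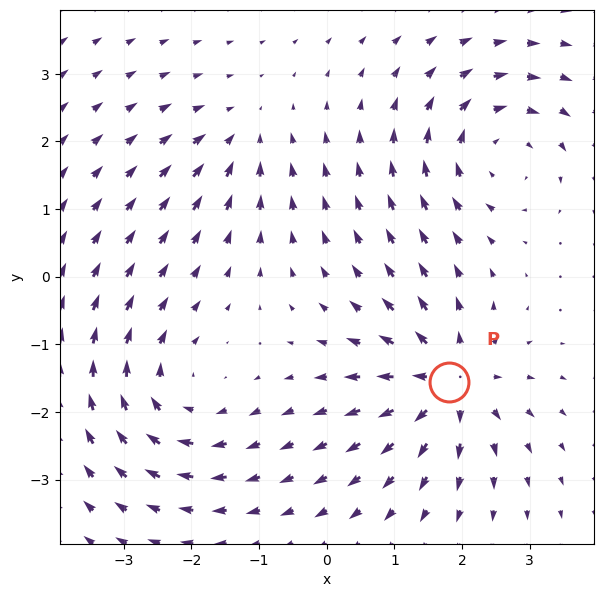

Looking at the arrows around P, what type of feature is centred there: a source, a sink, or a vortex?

source

At P (1.8, -1.6) the arrows spread outward. Divergence about +7, curl ≈0 — positive divergence with near-zero curl is a source.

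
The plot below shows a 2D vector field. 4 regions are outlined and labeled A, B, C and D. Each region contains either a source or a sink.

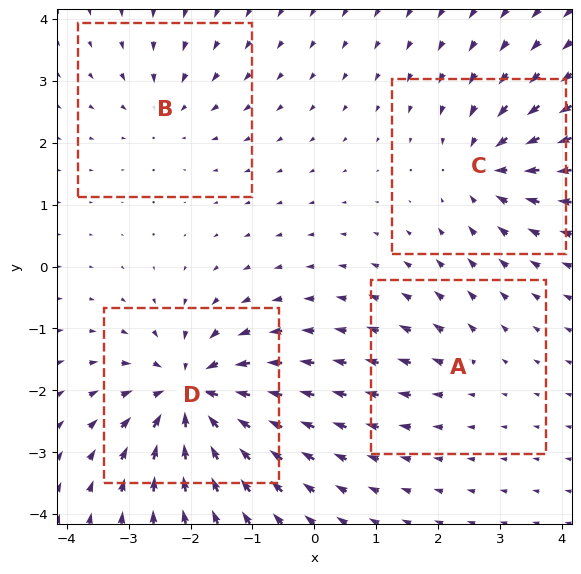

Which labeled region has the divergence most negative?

Divergence at each region's feature centre — A: about +2, B: about -4, C: about -6, D: about -9. Region D is most negative.

D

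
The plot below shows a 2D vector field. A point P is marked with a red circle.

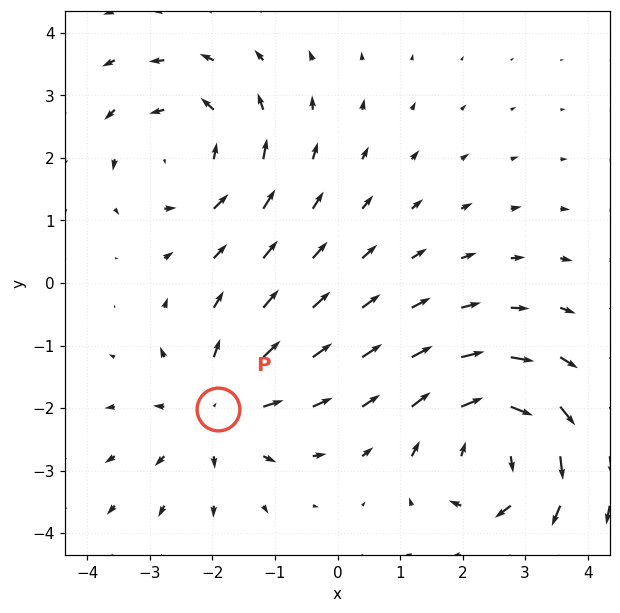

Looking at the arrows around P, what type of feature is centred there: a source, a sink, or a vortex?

At P (-1.9, -2.0) the arrows spread outward. Divergence about +3, curl ≈0 — positive divergence with near-zero curl is a source.

source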